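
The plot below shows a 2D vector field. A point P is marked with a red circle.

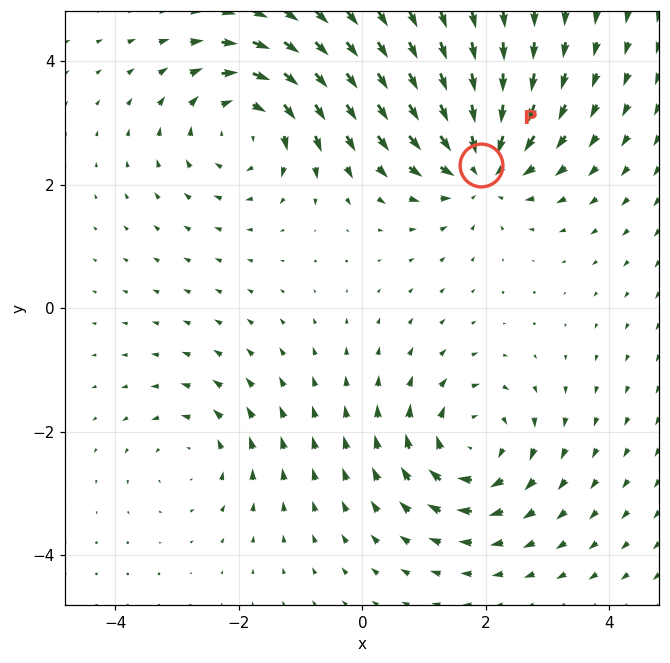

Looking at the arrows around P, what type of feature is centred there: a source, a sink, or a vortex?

At P (1.9, 2.3) the arrows converge inward. Divergence about -5, curl ≈0 — negative divergence with near-zero curl is a sink.

sink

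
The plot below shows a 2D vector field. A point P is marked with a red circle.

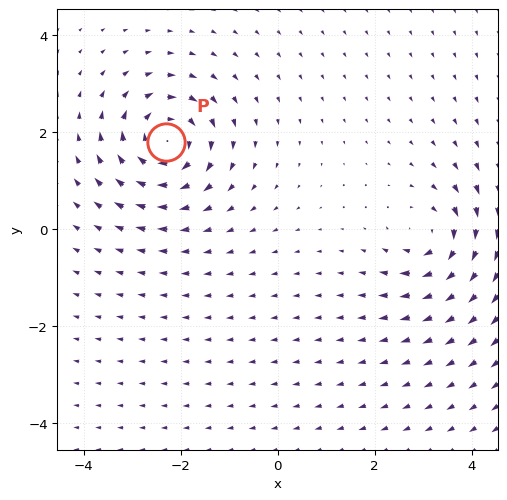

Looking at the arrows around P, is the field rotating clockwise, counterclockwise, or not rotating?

clockwise

Near P at (-2.3, 1.8) the arrows circulate clockwise. The curl (z-component) there is about -4; negative curl means clockwise rotation.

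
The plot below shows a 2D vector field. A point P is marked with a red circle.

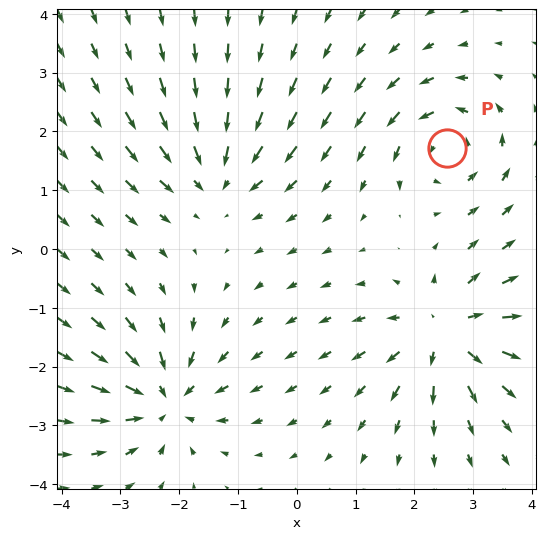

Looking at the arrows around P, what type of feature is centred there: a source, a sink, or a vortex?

vortex

At P (2.6, 1.7) the arrows circulate counterclockwise. Divergence ≈0, curl about +5 — near-zero divergence with nonzero curl is a vortex.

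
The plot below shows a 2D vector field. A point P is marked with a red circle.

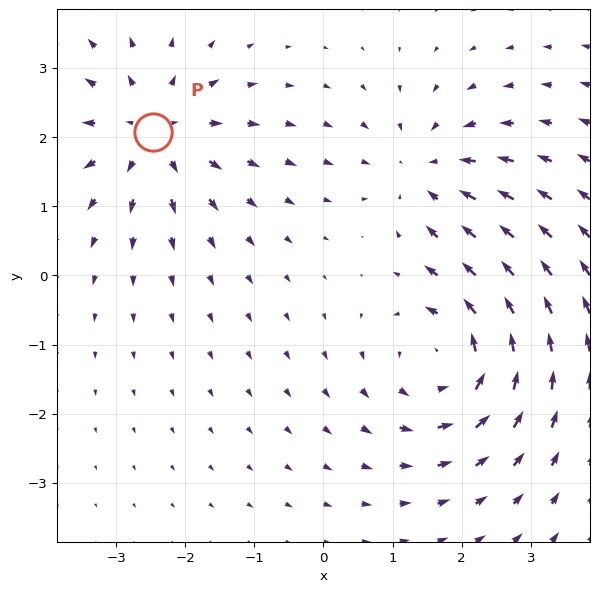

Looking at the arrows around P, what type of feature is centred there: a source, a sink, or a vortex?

source

At P (-2.5, 2.1) the arrows spread outward. Divergence about +4, curl ≈0 — positive divergence with near-zero curl is a source.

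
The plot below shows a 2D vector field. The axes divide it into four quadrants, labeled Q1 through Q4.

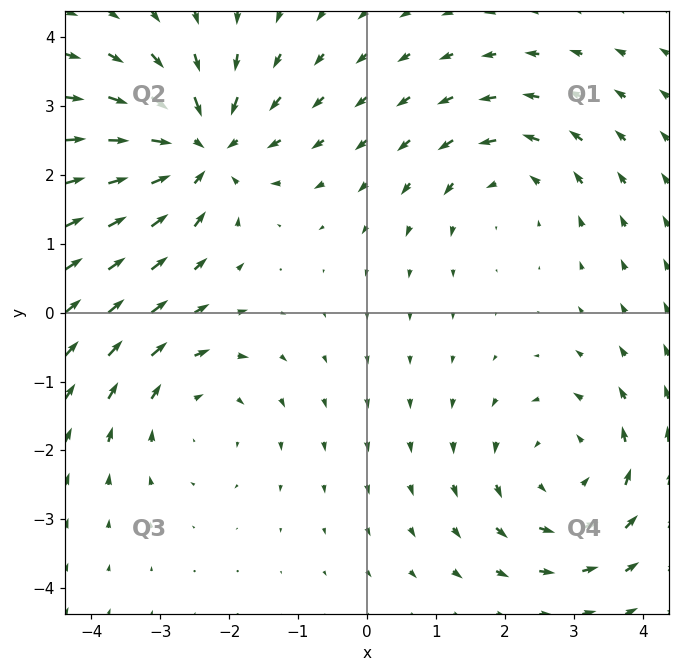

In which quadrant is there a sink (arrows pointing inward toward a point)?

Q2

The sink sits at approximately (-2.4, 2.4), which lies in quadrant Q2. The divergence there is about -5, negative as expected for a sink.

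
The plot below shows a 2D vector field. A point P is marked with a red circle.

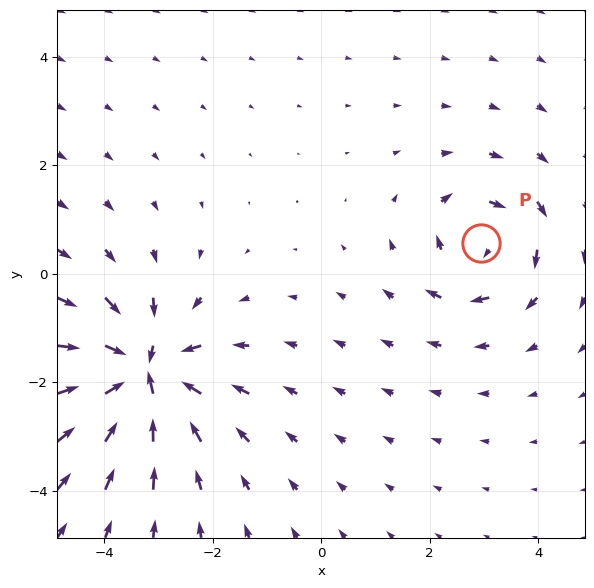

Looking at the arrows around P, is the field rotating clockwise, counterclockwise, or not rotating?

clockwise

Near P at (2.9, 0.6) the arrows circulate clockwise. The curl (z-component) there is about -4; negative curl means clockwise rotation.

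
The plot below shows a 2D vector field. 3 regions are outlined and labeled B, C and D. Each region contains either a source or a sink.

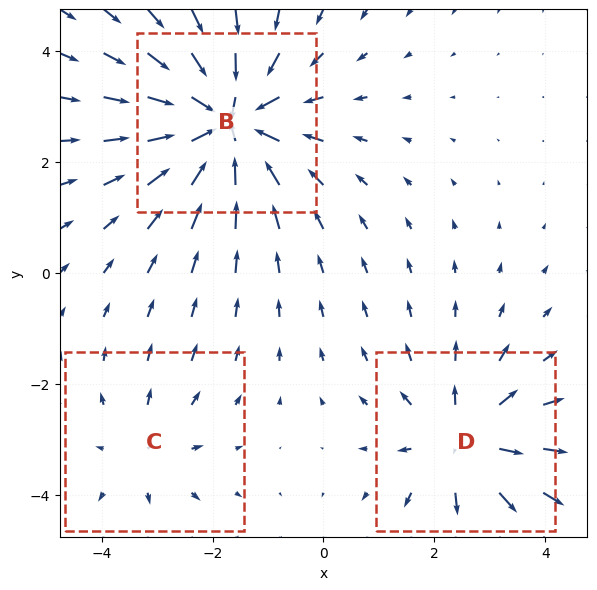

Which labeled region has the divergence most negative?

B

Divergence at each region's feature centre — B: about -5, C: about +2, D: about +4. Region B is most negative.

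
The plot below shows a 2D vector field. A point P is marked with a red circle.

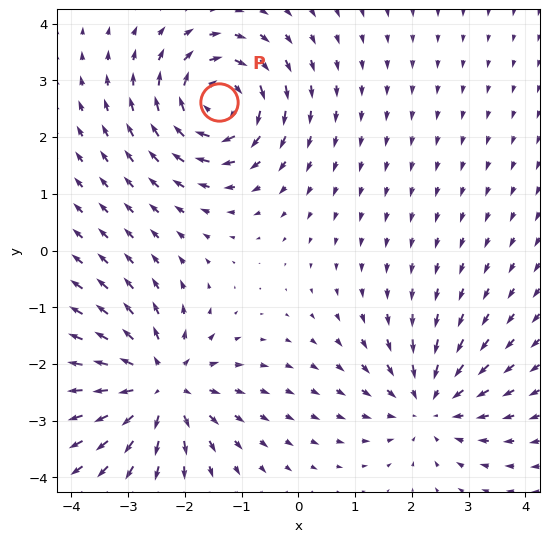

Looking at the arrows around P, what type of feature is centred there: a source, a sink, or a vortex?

At P (-1.4, 2.6) the arrows circulate clockwise. Divergence ≈0, curl about -6 — near-zero divergence with nonzero curl is a vortex.

vortex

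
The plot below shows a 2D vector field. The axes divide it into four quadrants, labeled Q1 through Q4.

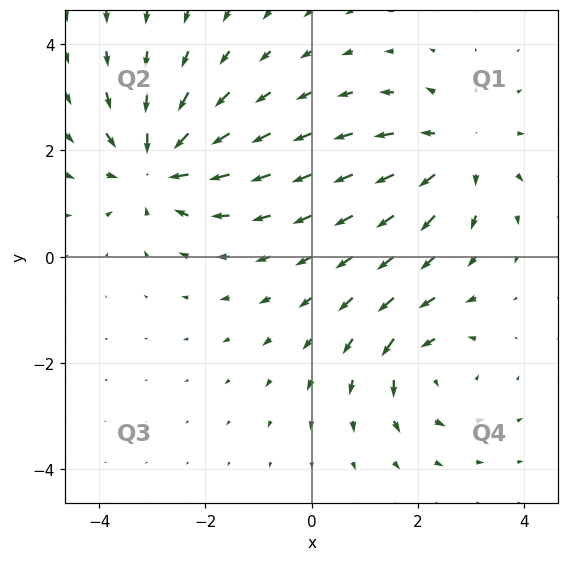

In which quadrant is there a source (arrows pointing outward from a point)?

Q1

The source sits at approximately (2.8, 2.0), which lies in quadrant Q1. The divergence there is about +4, positive as expected for a source.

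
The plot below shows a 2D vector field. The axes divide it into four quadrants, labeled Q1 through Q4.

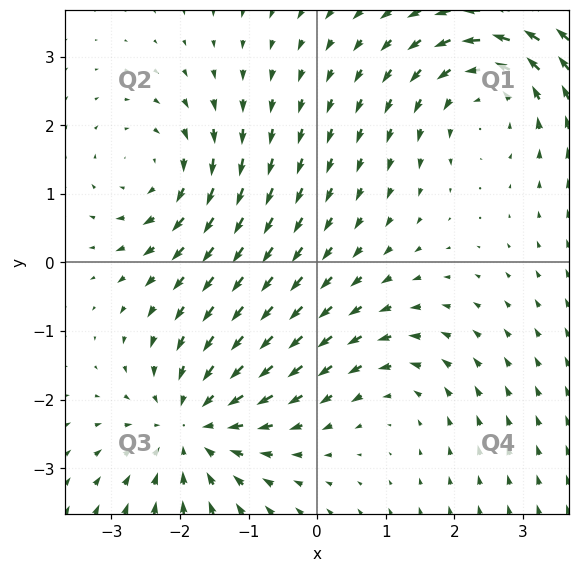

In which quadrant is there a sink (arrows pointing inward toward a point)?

Q3

The sink sits at approximately (-1.8, -2.4), which lies in quadrant Q3. The divergence there is about -5, negative as expected for a sink.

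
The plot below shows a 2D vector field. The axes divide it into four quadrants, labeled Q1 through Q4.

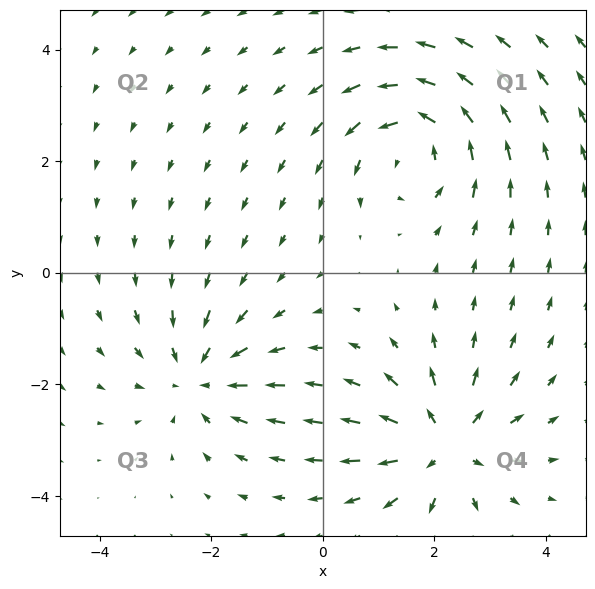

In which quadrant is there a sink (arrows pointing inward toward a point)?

The sink sits at approximately (-2.2, -1.9), which lies in quadrant Q3. The divergence there is about -4, negative as expected for a sink.

Q3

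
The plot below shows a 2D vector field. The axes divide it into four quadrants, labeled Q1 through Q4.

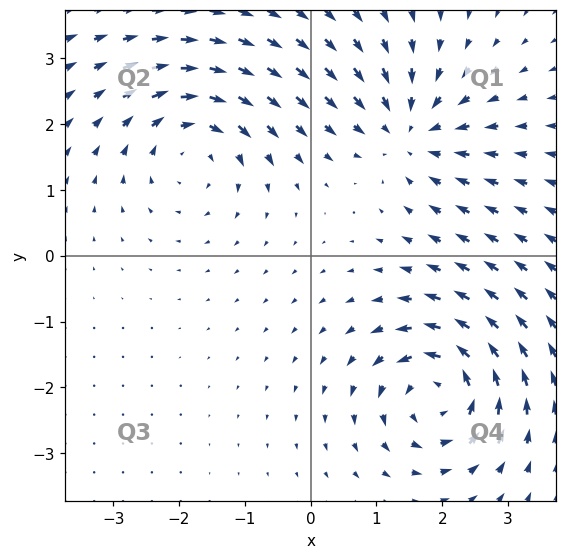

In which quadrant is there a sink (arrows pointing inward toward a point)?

Q1

The sink sits at approximately (1.5, 1.9), which lies in quadrant Q1. The divergence there is about -4, negative as expected for a sink.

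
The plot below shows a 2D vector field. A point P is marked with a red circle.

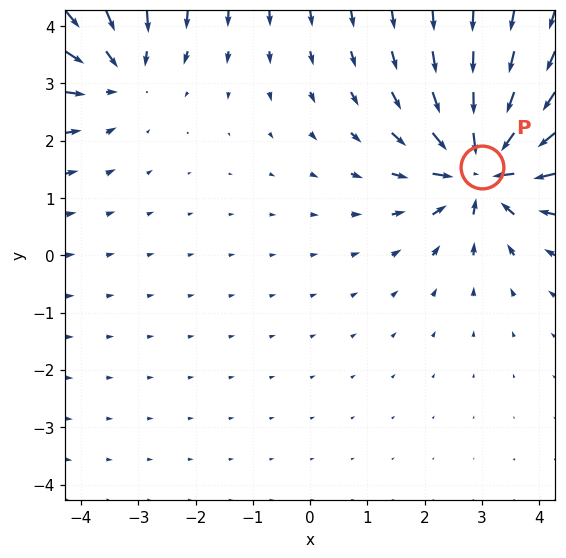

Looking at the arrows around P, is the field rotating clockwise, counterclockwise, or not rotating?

not rotating

Near P at (3.0, 1.5) the arrows show no circulation. The curl there is ≈0.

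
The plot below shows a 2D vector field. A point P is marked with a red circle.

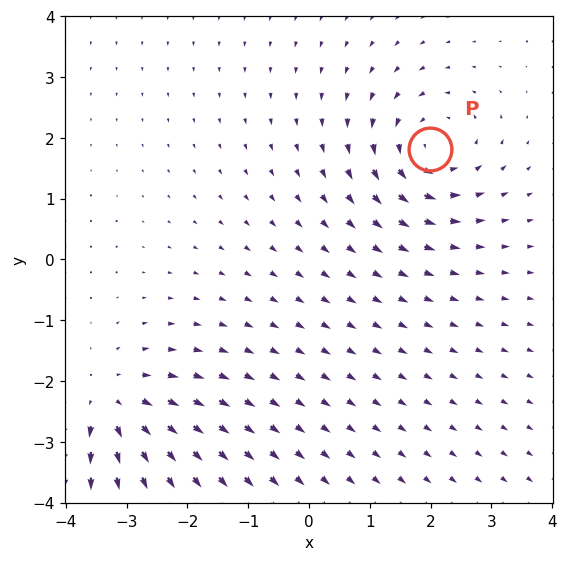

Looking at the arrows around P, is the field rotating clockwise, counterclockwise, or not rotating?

Near P at (2.0, 1.8) the arrows circulate counterclockwise. The curl (z-component) there is about +4; positive curl means counterclockwise rotation.

counterclockwise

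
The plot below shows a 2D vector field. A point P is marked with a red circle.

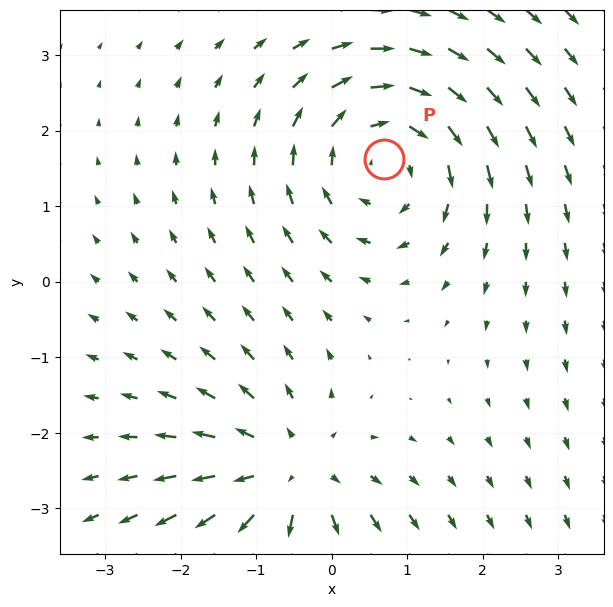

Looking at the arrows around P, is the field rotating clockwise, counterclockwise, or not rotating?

Near P at (0.7, 1.6) the arrows circulate clockwise. The curl (z-component) there is about -4; negative curl means clockwise rotation.

clockwise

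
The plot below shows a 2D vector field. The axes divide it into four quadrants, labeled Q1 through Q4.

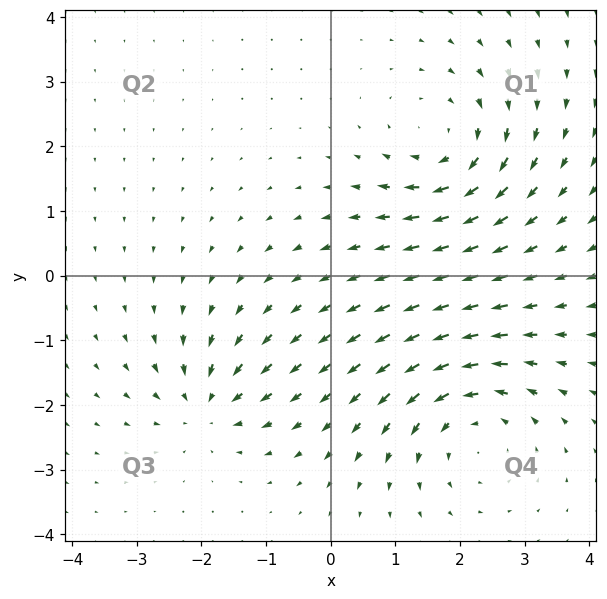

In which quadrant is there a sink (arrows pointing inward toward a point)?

Q3

The sink sits at approximately (-1.9, -2.0), which lies in quadrant Q3. The divergence there is about -4, negative as expected for a sink.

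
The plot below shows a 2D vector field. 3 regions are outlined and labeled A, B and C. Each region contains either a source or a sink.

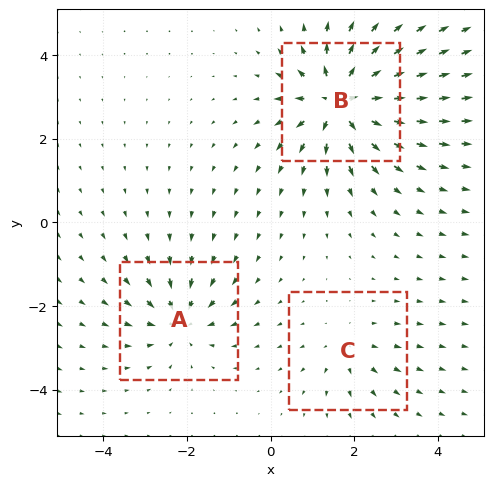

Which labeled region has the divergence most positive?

B

Divergence at each region's feature centre — A: about -4, B: about +6, C: about +2. Region B is most positive.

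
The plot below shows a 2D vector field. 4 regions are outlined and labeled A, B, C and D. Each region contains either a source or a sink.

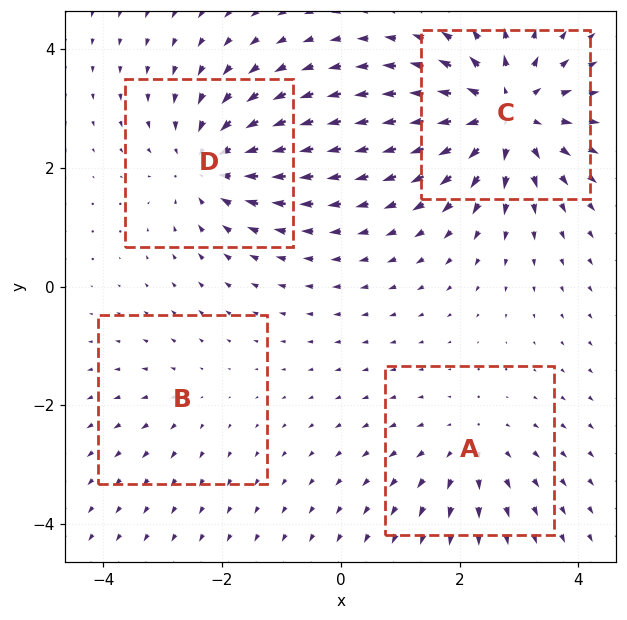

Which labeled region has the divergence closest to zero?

B

Divergence at each region's feature centre — A: about +3, B: about +2, C: about +7, D: about -5. Region B is closest to zero.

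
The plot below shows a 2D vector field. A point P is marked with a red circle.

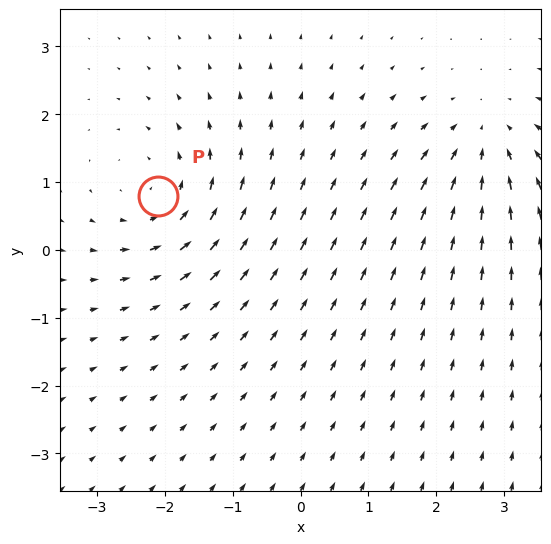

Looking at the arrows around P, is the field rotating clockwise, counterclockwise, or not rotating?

counterclockwise

Near P at (-2.1, 0.8) the arrows circulate counterclockwise. The curl (z-component) there is about +5; positive curl means counterclockwise rotation.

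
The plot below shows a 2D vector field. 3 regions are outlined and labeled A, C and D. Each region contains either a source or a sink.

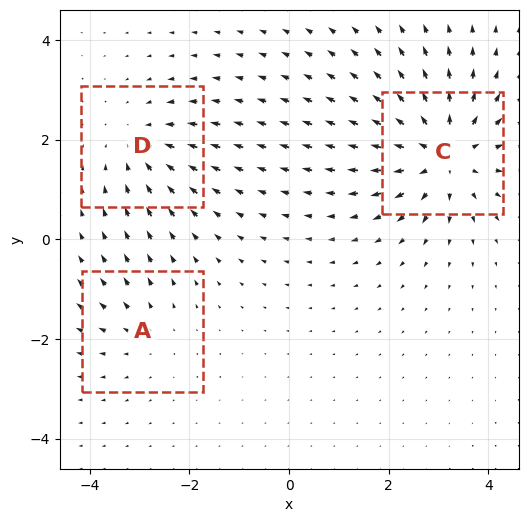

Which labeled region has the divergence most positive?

Divergence at each region's feature centre — A: about +2, C: about +5, D: about -3. Region C is most positive.

C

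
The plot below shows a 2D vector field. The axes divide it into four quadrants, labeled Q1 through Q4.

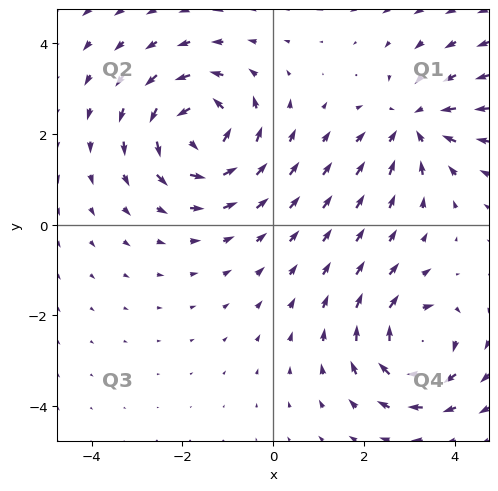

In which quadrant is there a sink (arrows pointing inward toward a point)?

The sink sits at approximately (3.1, 2.2), which lies in quadrant Q1. The divergence there is about -3, negative as expected for a sink.

Q1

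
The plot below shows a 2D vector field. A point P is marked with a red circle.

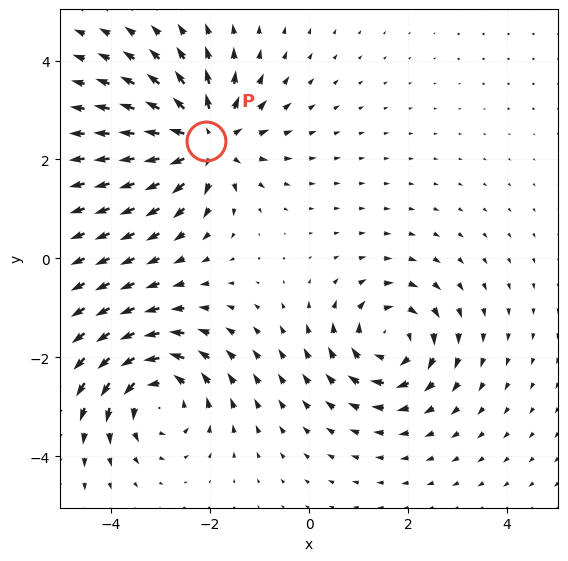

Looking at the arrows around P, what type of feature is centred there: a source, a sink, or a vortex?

source

At P (-2.1, 2.4) the arrows spread outward. Divergence about +5, curl ≈0 — positive divergence with near-zero curl is a source.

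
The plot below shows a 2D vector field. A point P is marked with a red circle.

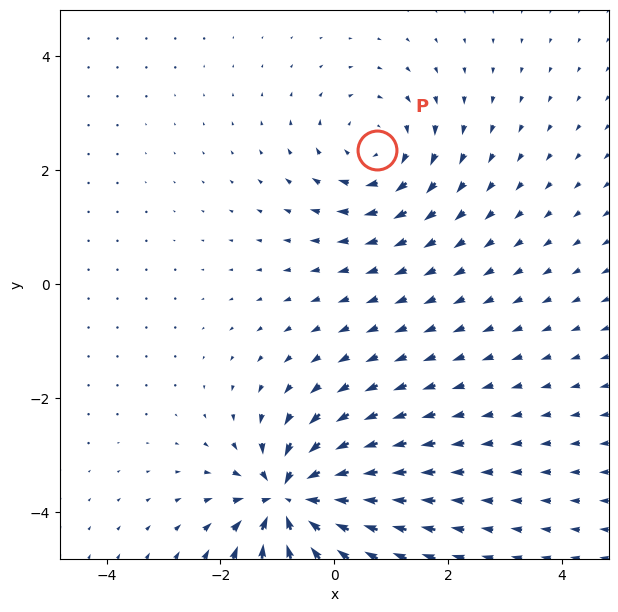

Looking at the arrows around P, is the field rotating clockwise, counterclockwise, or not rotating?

clockwise

Near P at (0.7, 2.4) the arrows circulate clockwise. The curl (z-component) there is about -3; negative curl means clockwise rotation.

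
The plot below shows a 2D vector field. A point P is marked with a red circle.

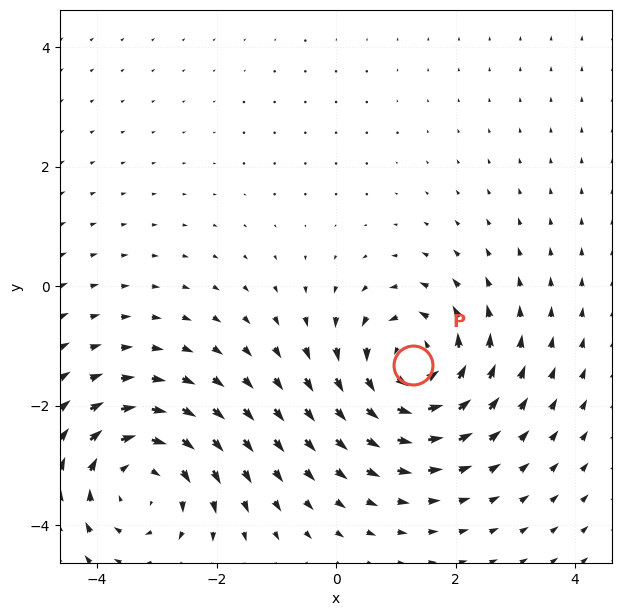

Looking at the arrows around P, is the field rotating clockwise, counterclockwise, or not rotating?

counterclockwise

Near P at (1.3, -1.3) the arrows circulate counterclockwise. The curl (z-component) there is about +6; positive curl means counterclockwise rotation.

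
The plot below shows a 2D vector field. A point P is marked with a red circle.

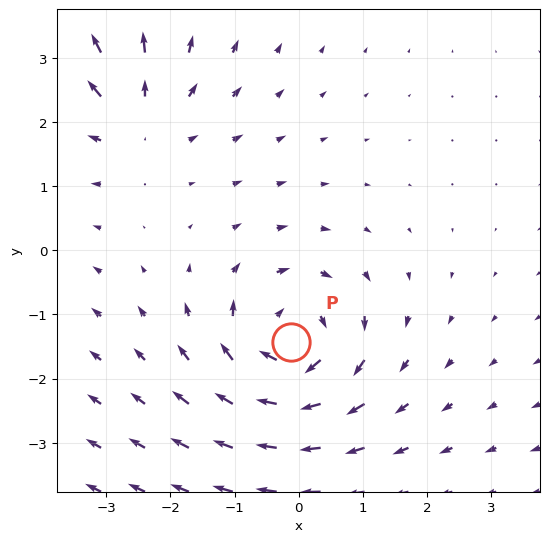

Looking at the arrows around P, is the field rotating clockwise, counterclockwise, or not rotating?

clockwise

Near P at (-0.1, -1.4) the arrows circulate clockwise. The curl (z-component) there is about -4; negative curl means clockwise rotation.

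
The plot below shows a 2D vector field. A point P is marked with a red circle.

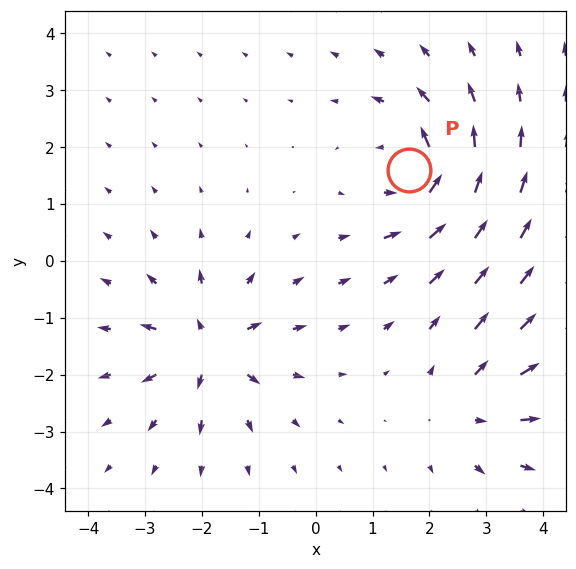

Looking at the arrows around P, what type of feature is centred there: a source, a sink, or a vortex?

At P (1.6, 1.6) the arrows circulate counterclockwise. Divergence ≈0, curl about +7 — near-zero divergence with nonzero curl is a vortex.

vortex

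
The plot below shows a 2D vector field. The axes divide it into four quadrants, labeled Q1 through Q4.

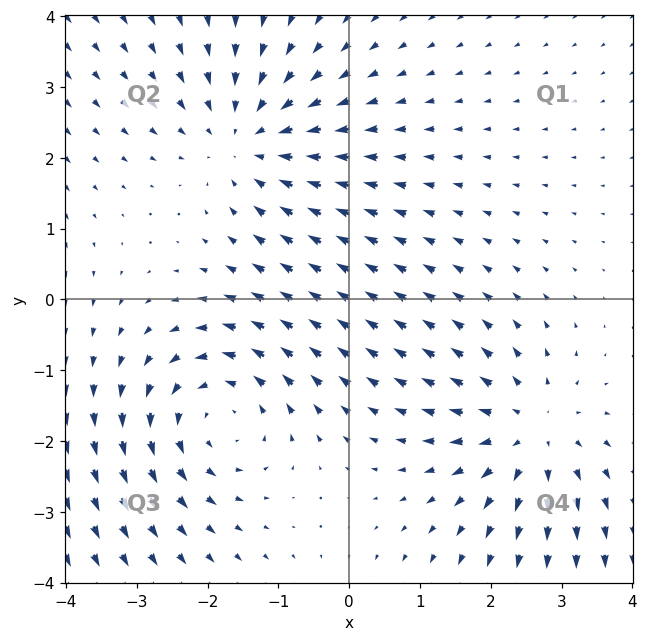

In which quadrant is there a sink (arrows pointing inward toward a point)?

The sink sits at approximately (-1.4, 2.3), which lies in quadrant Q2. The divergence there is about -3, negative as expected for a sink.

Q2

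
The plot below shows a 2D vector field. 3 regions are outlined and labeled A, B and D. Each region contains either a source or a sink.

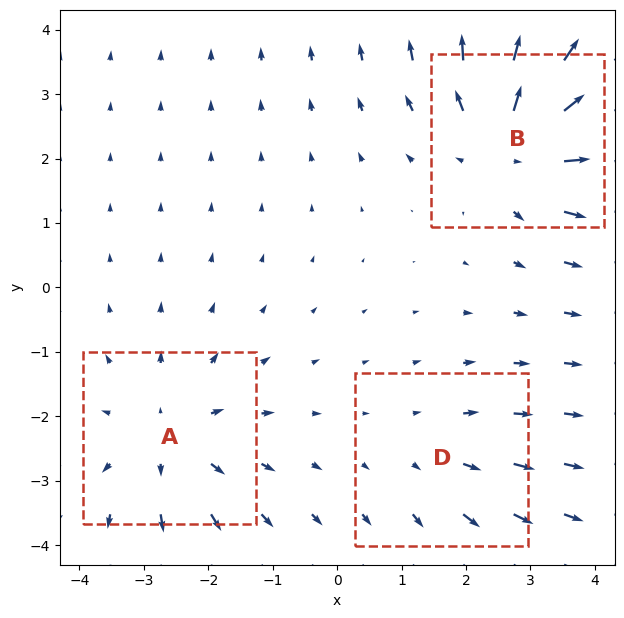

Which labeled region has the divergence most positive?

B

Divergence at each region's feature centre — A: about +3, B: about +4, D: about +2. Region B is most positive.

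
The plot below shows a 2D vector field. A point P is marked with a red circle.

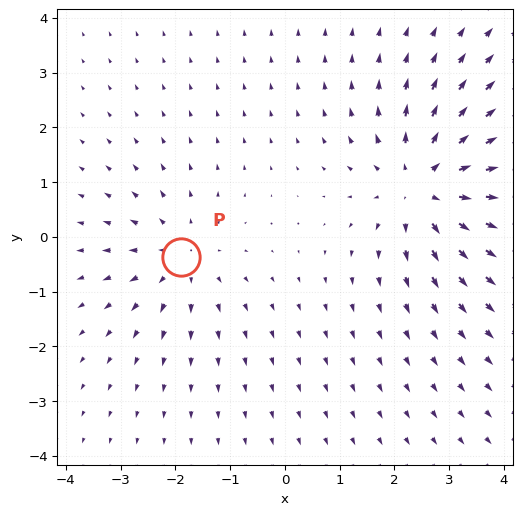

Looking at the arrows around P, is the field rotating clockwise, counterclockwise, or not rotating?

Near P at (-1.9, -0.4) the arrows show no circulation. The curl there is ≈0.

not rotating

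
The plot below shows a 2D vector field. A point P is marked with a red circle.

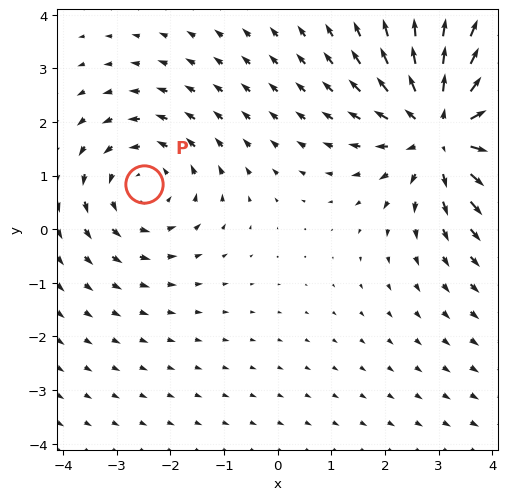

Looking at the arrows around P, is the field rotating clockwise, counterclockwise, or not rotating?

Near P at (-2.5, 0.8) the arrows circulate counterclockwise. The curl (z-component) there is about +2; positive curl means counterclockwise rotation.

counterclockwise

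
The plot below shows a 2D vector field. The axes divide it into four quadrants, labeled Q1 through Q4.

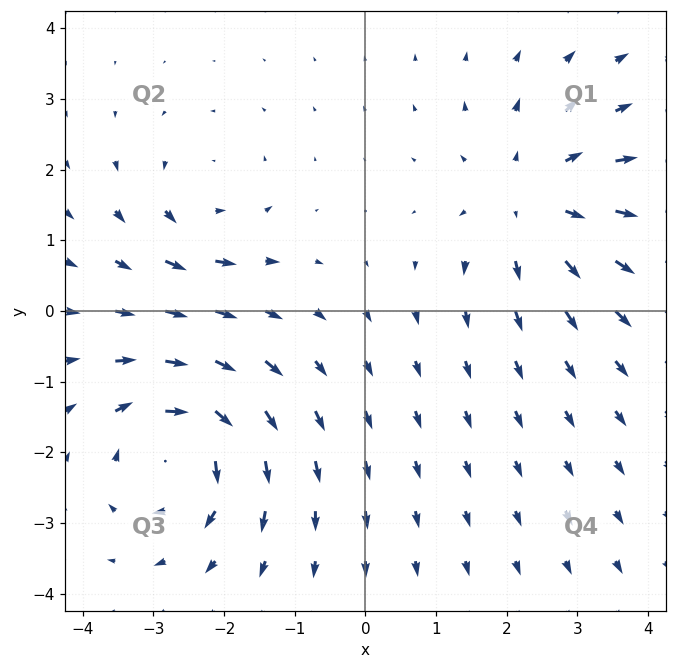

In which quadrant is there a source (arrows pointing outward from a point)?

The source sits at approximately (2.4, 1.6), which lies in quadrant Q1. The divergence there is about +4, positive as expected for a source.

Q1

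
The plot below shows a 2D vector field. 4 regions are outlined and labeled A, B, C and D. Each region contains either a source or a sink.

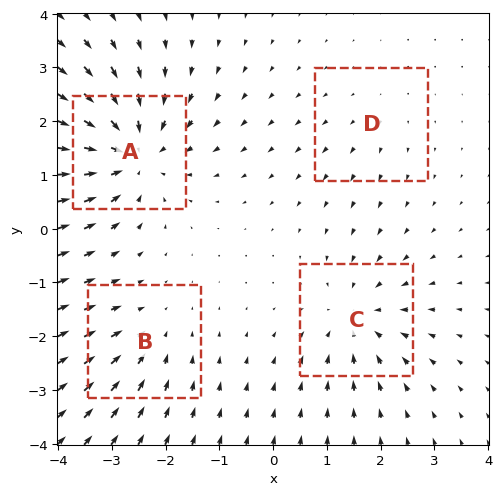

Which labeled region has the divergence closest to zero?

D

Divergence at each region's feature centre — A: about -7, B: about -3, C: about -5, D: about +2. Region D is closest to zero.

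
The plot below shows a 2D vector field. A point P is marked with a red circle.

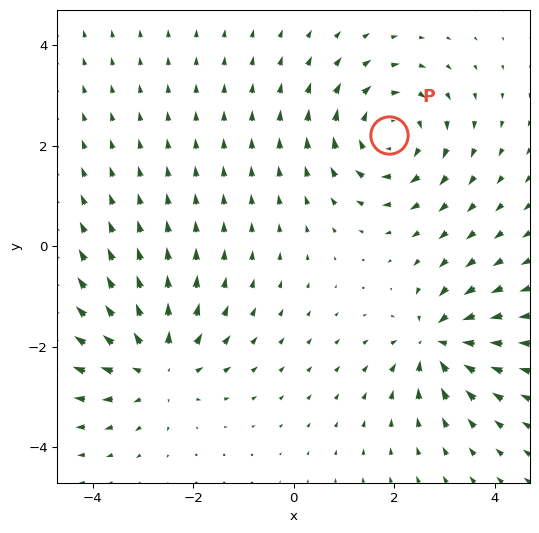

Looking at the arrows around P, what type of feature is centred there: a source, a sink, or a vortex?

vortex

At P (1.9, 2.2) the arrows circulate clockwise. Divergence ≈0, curl about -3 — near-zero divergence with nonzero curl is a vortex.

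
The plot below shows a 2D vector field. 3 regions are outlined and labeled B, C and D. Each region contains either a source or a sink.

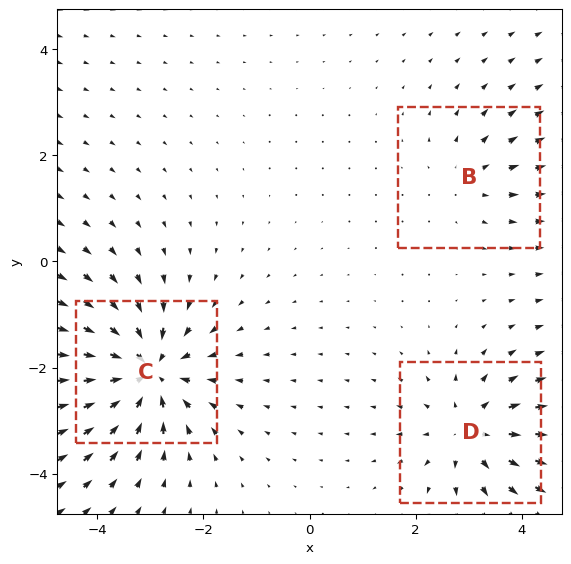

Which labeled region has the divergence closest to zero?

Divergence at each region's feature centre — B: about +2, C: about -6, D: about +4. Region B is closest to zero.

B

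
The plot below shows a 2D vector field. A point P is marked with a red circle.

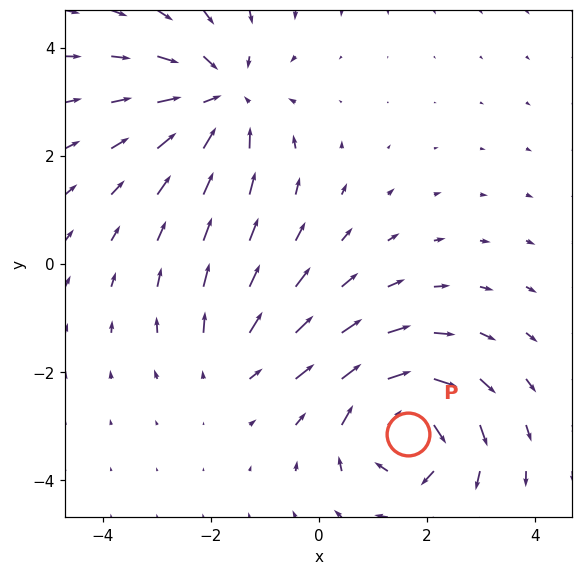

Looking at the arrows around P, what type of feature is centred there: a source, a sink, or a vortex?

vortex

At P (1.7, -3.2) the arrows circulate clockwise. Divergence ≈0, curl about -6 — near-zero divergence with nonzero curl is a vortex.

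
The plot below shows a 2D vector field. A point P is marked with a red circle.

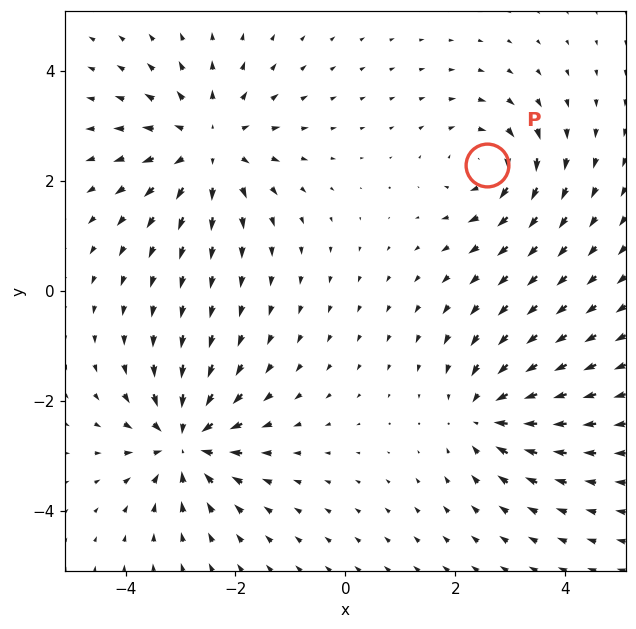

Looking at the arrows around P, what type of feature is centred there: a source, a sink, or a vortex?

At P (2.6, 2.3) the arrows circulate clockwise. Divergence ≈0, curl about -4 — near-zero divergence with nonzero curl is a vortex.

vortex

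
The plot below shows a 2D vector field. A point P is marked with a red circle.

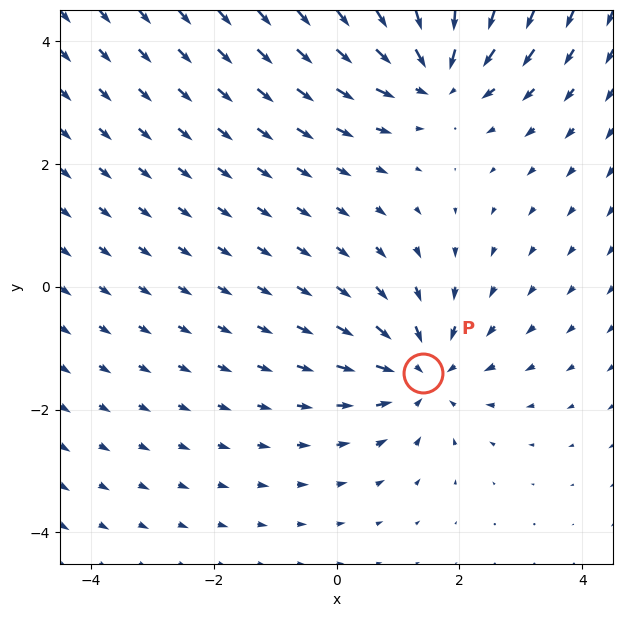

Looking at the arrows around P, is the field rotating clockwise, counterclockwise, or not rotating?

Near P at (1.4, -1.4) the arrows show no circulation. The curl there is ≈0.

not rotating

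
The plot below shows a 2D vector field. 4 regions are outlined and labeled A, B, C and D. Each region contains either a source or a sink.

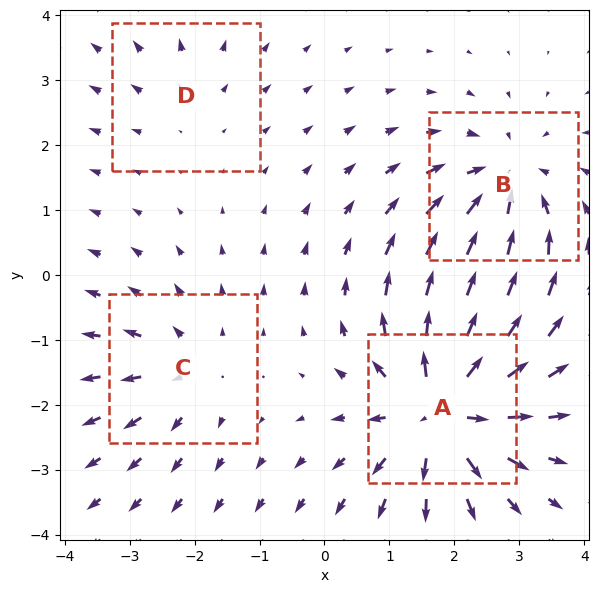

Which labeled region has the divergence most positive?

A

Divergence at each region's feature centre — A: about +8, B: about -5, C: about +4, D: about +2. Region A is most positive.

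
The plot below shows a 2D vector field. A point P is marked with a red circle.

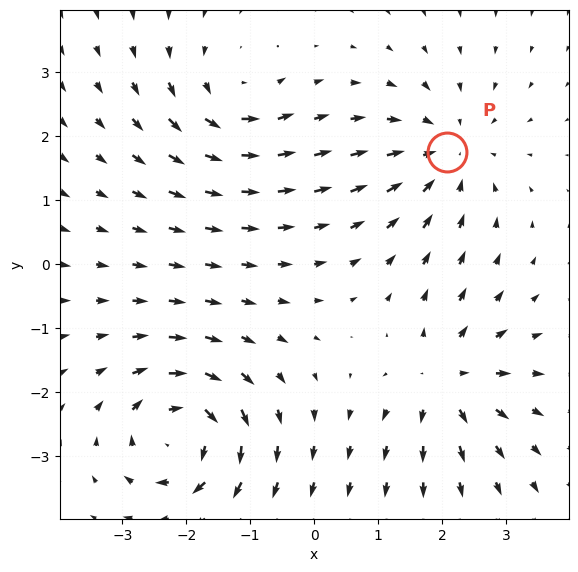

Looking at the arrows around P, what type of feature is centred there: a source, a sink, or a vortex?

At P (2.1, 1.8) the arrows converge inward. Divergence about -4, curl ≈0 — negative divergence with near-zero curl is a sink.

sink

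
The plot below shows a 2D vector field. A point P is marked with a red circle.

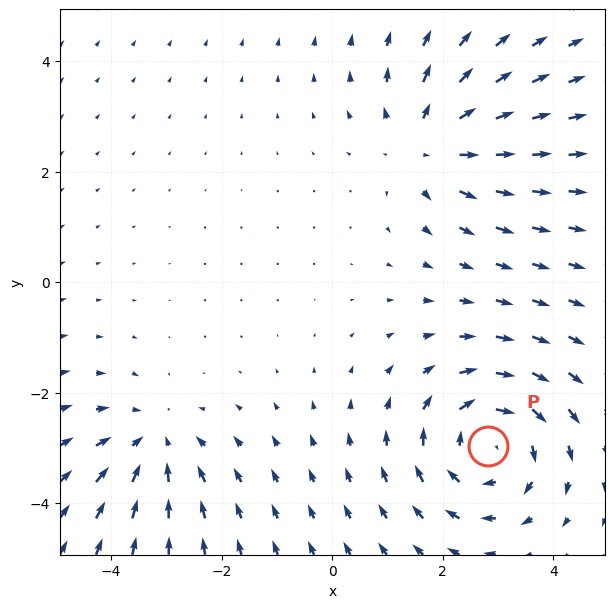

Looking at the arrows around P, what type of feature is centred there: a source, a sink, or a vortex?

vortex

At P (2.8, -3.0) the arrows circulate clockwise. Divergence ≈0, curl about -4 — near-zero divergence with nonzero curl is a vortex.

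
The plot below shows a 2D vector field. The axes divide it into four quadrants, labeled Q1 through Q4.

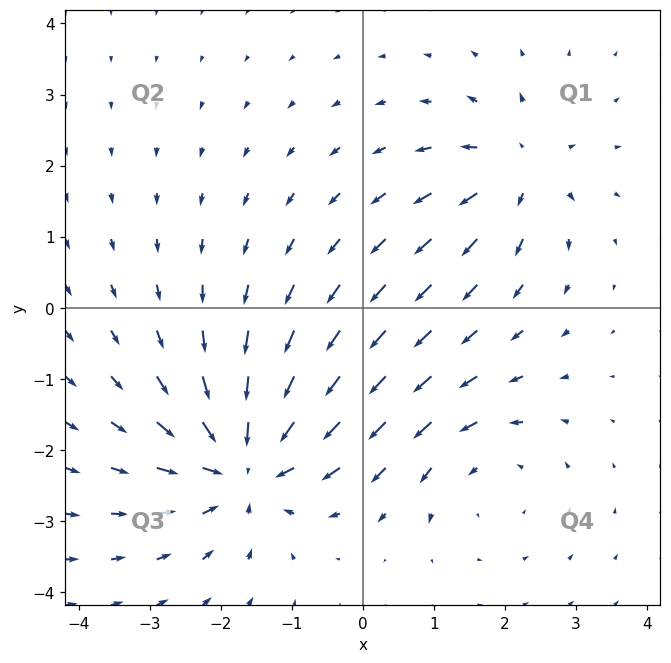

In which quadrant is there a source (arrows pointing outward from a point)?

Q1

The source sits at approximately (2.2, 1.9), which lies in quadrant Q1. The divergence there is about +4, positive as expected for a source.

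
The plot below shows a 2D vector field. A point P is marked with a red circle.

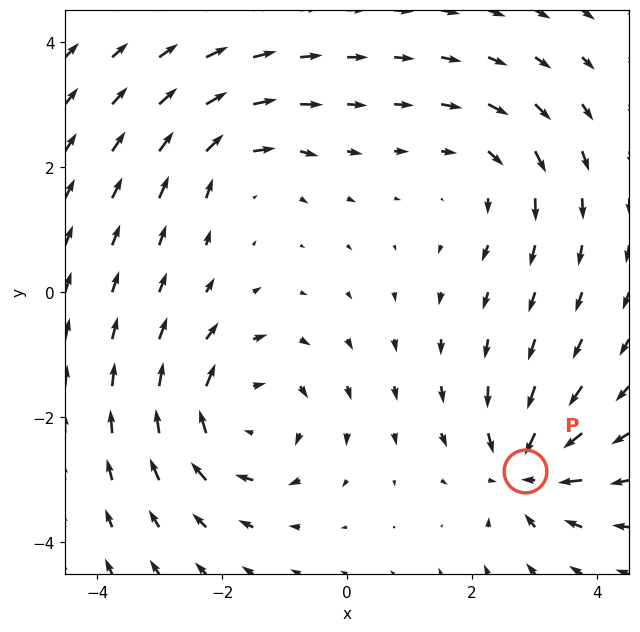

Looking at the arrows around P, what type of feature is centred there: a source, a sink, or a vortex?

At P (2.8, -2.9) the arrows converge inward. Divergence about -5, curl ≈0 — negative divergence with near-zero curl is a sink.

sink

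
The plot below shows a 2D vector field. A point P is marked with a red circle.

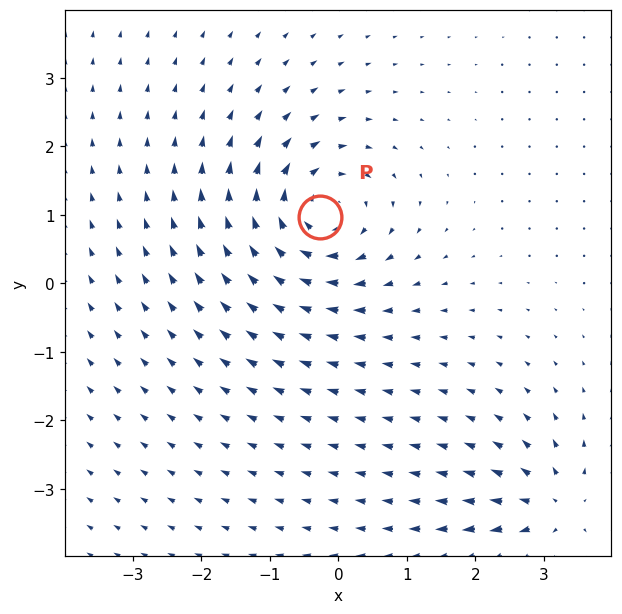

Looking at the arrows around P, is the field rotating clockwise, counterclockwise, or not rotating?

Near P at (-0.3, 1.0) the arrows circulate clockwise. The curl (z-component) there is about -6; negative curl means clockwise rotation.

clockwise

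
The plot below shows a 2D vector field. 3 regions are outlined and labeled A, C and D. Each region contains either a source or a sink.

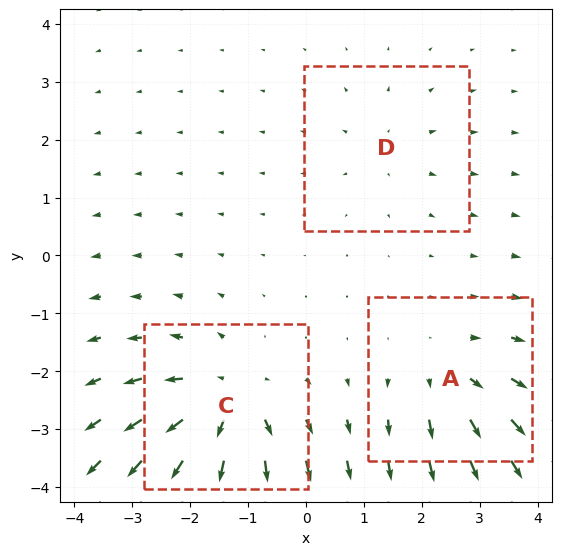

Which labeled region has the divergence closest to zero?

D

Divergence at each region's feature centre — A: about +3, C: about +5, D: about +2. Region D is closest to zero.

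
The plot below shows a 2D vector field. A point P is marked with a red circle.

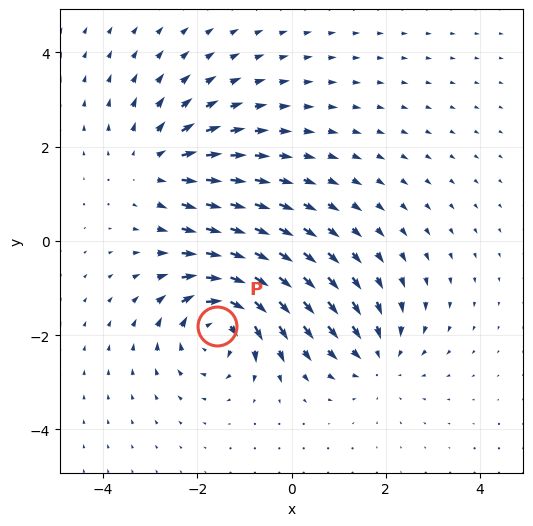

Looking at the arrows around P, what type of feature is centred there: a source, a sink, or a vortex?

vortex

At P (-1.6, -1.8) the arrows circulate clockwise. Divergence ≈0, curl about -5 — near-zero divergence with nonzero curl is a vortex.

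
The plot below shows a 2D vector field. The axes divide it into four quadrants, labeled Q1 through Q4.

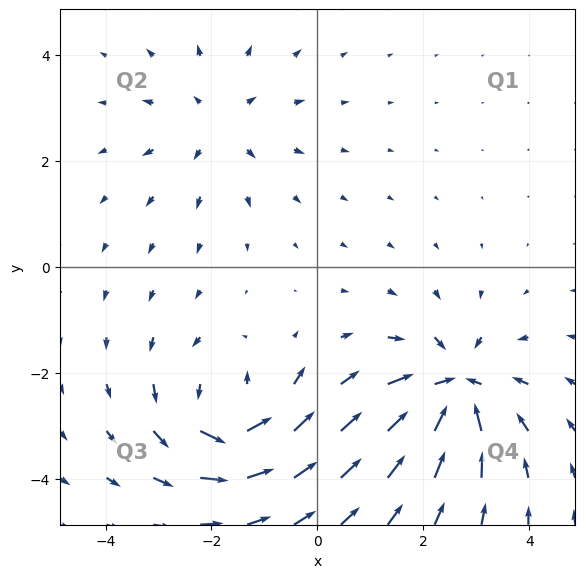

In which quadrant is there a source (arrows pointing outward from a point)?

The source sits at approximately (-1.9, 2.7), which lies in quadrant Q2. The divergence there is about +3, positive as expected for a source.

Q2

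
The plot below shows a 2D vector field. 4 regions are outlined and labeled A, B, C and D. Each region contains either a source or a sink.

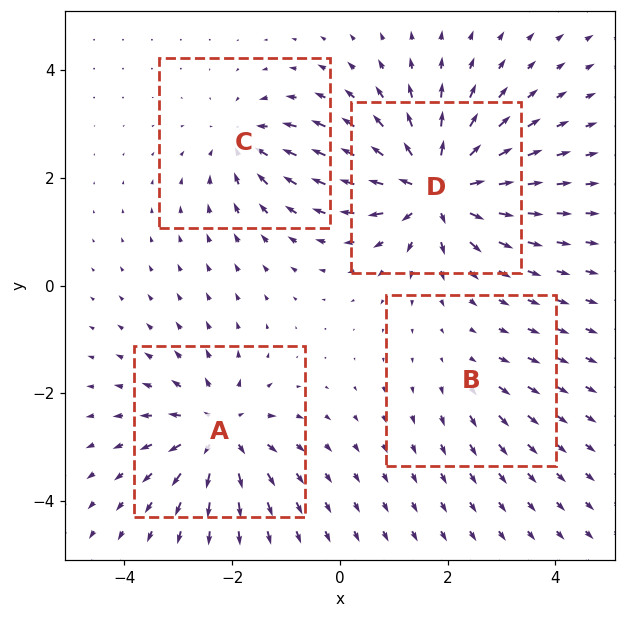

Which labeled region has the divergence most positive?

D

Divergence at each region's feature centre — A: about +6, B: about +2, C: about -4, D: about +8. Region D is most positive.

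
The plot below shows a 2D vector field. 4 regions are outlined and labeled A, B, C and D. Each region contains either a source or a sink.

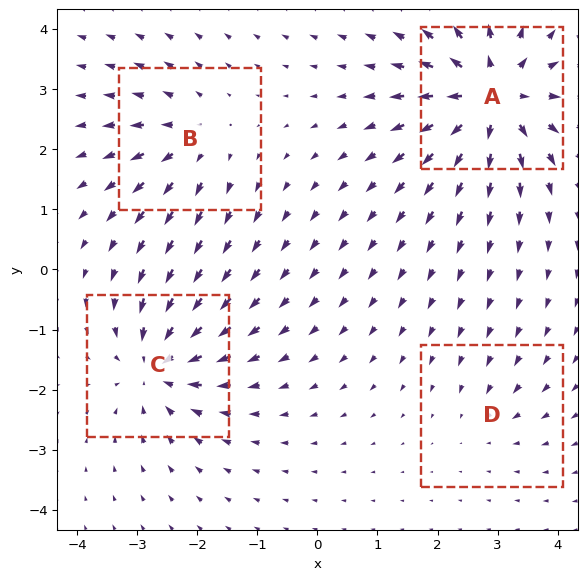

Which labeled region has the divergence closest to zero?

Divergence at each region's feature centre — A: about +8, B: about +4, C: about -6, D: about -2. Region D is closest to zero.

D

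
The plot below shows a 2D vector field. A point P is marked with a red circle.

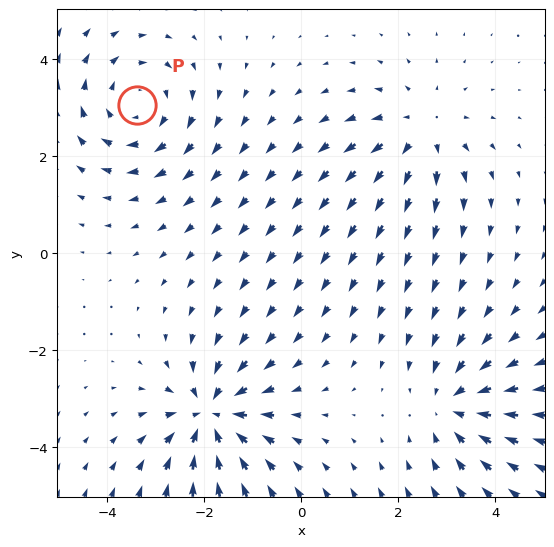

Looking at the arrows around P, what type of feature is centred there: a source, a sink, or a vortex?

vortex

At P (-3.4, 3.0) the arrows circulate clockwise. Divergence ≈0, curl about -3 — near-zero divergence with nonzero curl is a vortex.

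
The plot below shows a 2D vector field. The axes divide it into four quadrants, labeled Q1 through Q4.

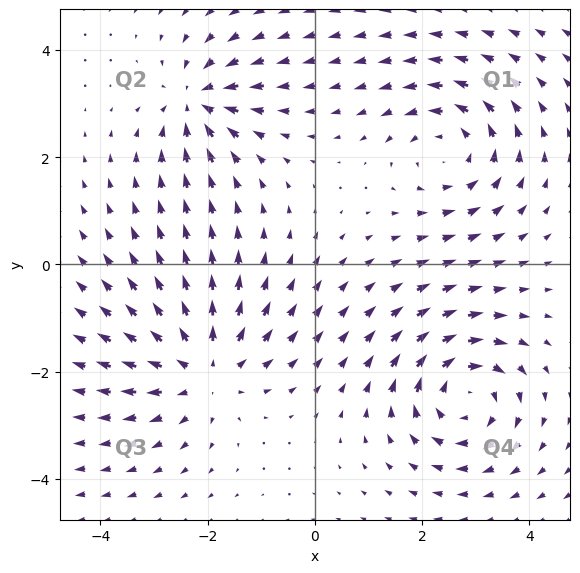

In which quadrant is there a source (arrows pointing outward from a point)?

Q3

The source sits at approximately (-2.1, -2.0), which lies in quadrant Q3. The divergence there is about +5, positive as expected for a source.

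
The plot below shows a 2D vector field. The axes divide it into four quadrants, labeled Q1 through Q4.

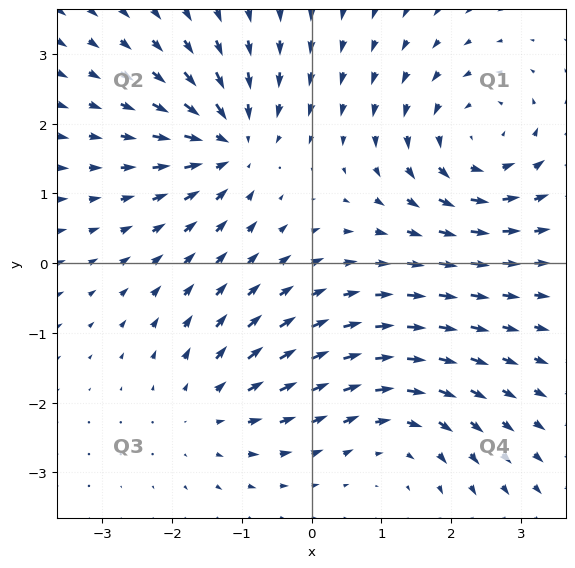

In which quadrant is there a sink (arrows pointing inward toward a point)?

Q2

The sink sits at approximately (-1.2, 1.7), which lies in quadrant Q2. The divergence there is about -6, negative as expected for a sink.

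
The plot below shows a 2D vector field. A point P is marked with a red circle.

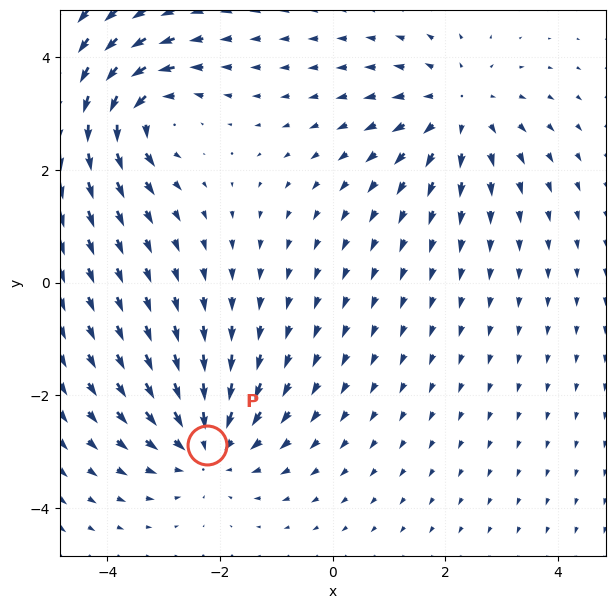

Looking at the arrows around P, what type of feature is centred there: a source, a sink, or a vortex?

sink

At P (-2.2, -2.9) the arrows converge inward. Divergence about -4, curl ≈0 — negative divergence with near-zero curl is a sink.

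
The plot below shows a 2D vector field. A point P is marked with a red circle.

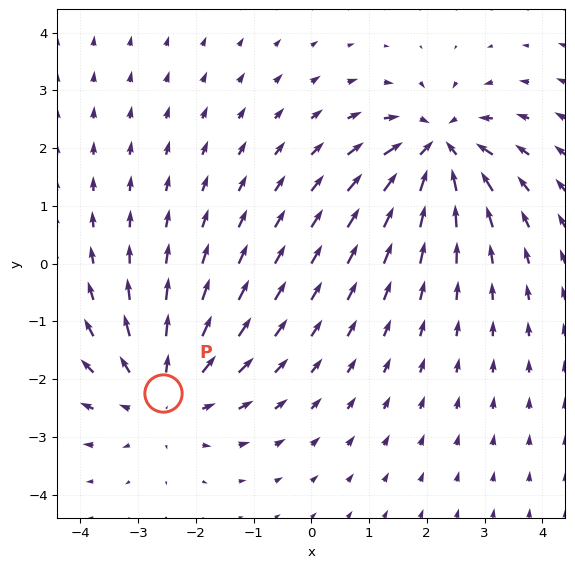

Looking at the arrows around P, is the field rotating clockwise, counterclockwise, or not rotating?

Near P at (-2.6, -2.2) the arrows show no circulation. The curl there is ≈0.

not rotating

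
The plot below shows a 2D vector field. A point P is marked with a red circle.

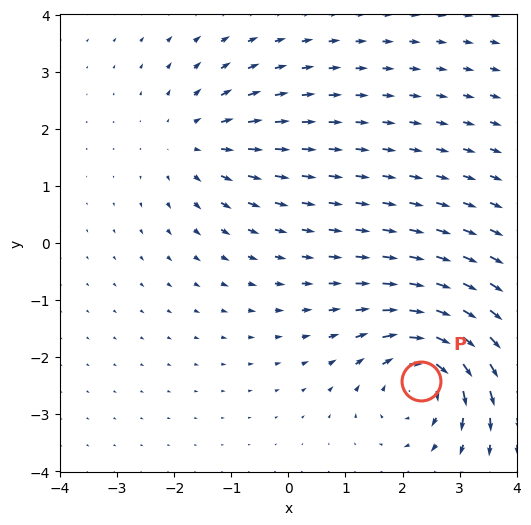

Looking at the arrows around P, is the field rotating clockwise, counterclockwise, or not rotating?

clockwise

Near P at (2.3, -2.4) the arrows circulate clockwise. The curl (z-component) there is about -5; negative curl means clockwise rotation.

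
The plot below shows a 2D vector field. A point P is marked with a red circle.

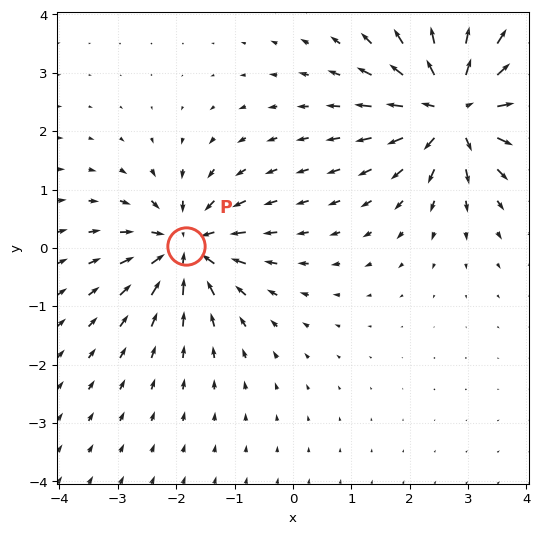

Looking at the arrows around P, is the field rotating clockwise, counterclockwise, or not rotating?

Near P at (-1.8, 0.0) the arrows show no circulation. The curl there is ≈0.

not rotating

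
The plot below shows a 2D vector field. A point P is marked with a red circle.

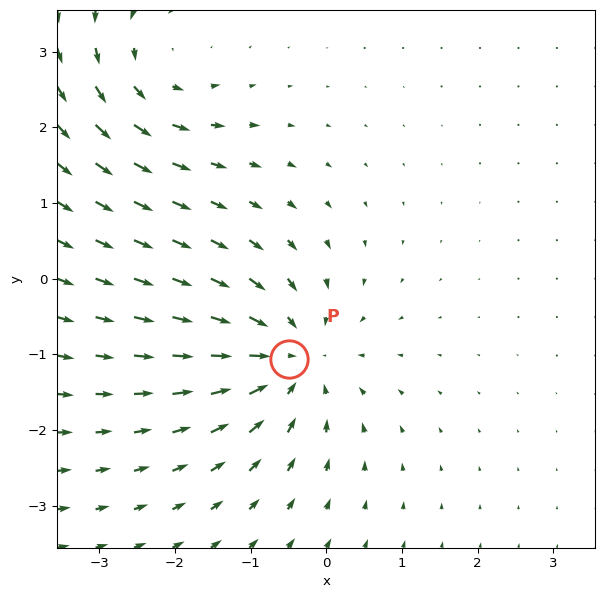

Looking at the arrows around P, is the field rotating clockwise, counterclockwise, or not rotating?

not rotating

Near P at (-0.5, -1.1) the arrows show no circulation. The curl there is ≈0.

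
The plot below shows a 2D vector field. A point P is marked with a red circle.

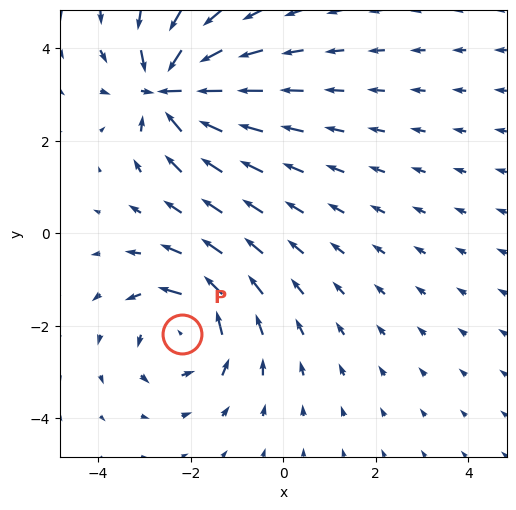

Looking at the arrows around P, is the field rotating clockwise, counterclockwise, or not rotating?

Near P at (-2.2, -2.2) the arrows circulate counterclockwise. The curl (z-component) there is about +3; positive curl means counterclockwise rotation.

counterclockwise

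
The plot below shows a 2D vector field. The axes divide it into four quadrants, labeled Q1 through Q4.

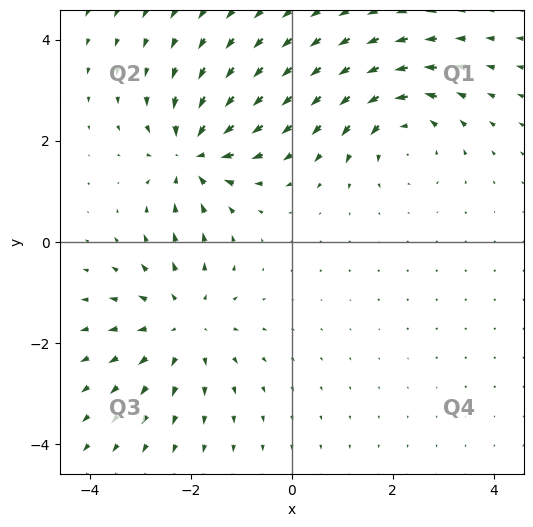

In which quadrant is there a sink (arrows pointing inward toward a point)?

Q2

The sink sits at approximately (-2.0, 1.7), which lies in quadrant Q2. The divergence there is about -4, negative as expected for a sink.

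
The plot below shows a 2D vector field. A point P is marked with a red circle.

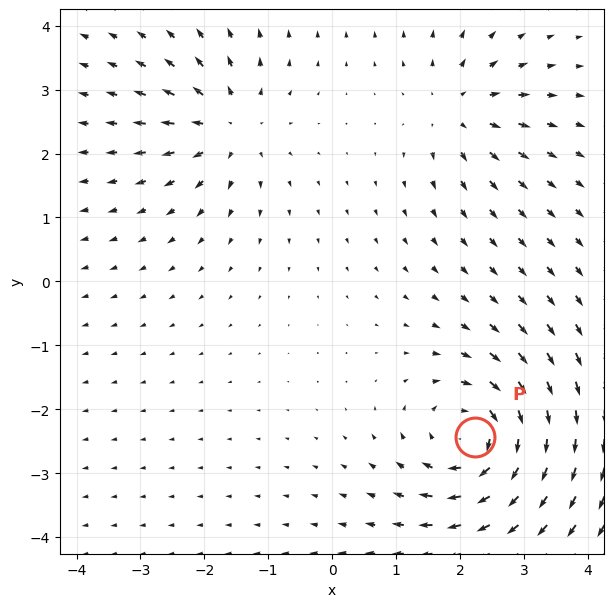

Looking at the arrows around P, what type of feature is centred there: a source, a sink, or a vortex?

vortex

At P (2.2, -2.4) the arrows circulate clockwise. Divergence ≈0, curl about -5 — near-zero divergence with nonzero curl is a vortex.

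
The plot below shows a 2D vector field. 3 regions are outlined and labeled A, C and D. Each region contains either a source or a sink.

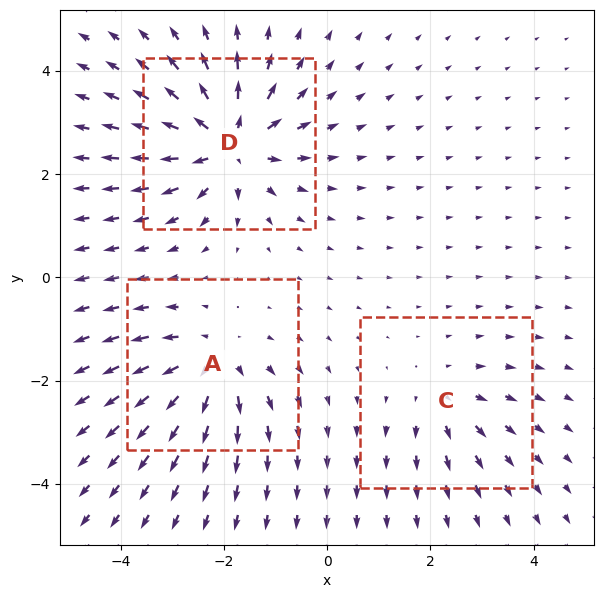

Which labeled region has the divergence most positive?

Divergence at each region's feature centre — A: about +4, C: about +3, D: about +6. Region D is most positive.

D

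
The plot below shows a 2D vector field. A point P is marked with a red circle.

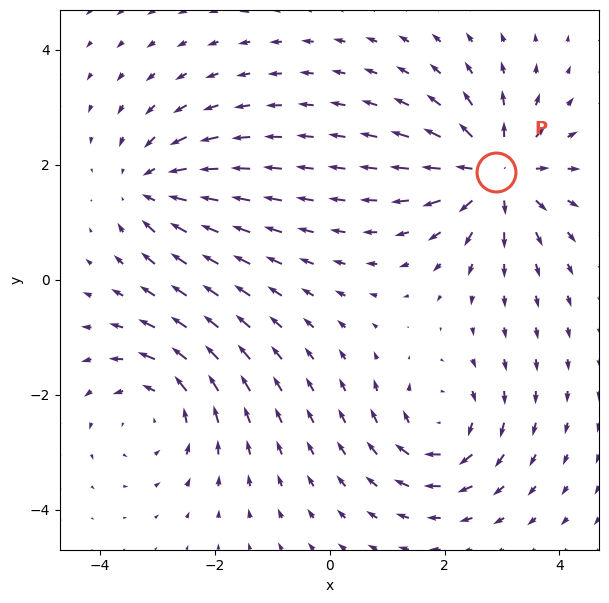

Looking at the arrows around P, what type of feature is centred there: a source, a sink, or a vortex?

At P (2.9, 1.9) the arrows spread outward. Divergence about +7, curl ≈0 — positive divergence with near-zero curl is a source.

source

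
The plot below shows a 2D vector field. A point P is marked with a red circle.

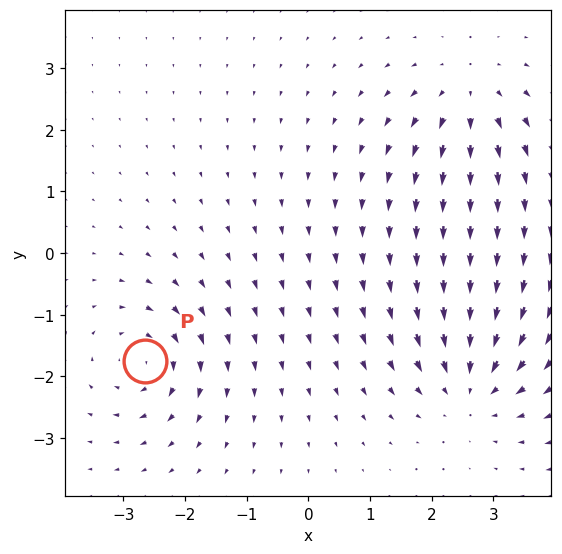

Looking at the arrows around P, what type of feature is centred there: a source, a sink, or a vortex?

vortex

At P (-2.7, -1.7) the arrows circulate clockwise. Divergence ≈0, curl about -6 — near-zero divergence with nonzero curl is a vortex.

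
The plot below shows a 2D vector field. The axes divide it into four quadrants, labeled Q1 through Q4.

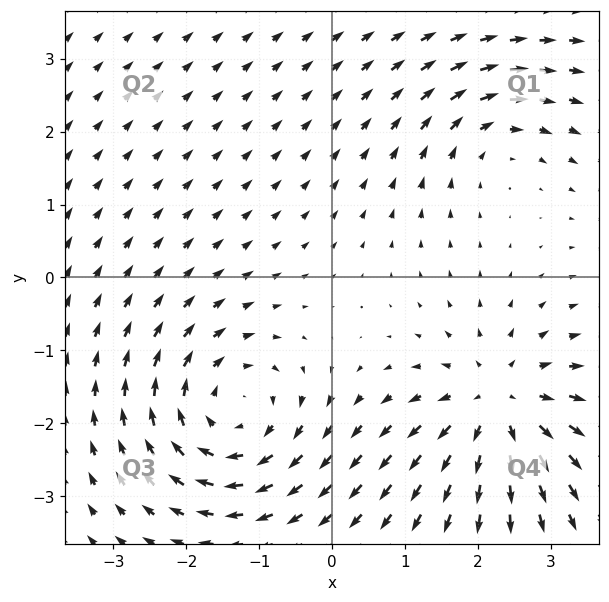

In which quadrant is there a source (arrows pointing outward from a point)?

Q4

The source sits at approximately (2.3, -1.7), which lies in quadrant Q4. The divergence there is about +5, positive as expected for a source.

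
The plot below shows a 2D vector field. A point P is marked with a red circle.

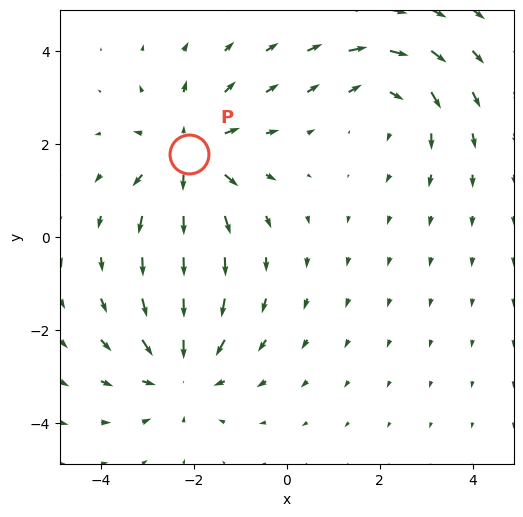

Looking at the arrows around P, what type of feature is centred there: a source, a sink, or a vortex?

At P (-2.1, 1.8) the arrows spread outward. Divergence about +5, curl ≈0 — positive divergence with near-zero curl is a source.

source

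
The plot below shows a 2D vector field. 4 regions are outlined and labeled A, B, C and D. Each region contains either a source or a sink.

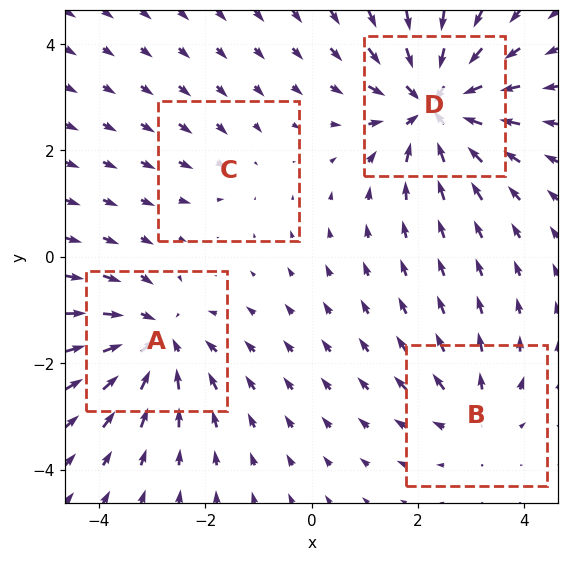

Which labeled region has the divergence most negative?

D

Divergence at each region's feature centre — A: about -5, B: about +3, C: about -2, D: about -7. Region D is most negative.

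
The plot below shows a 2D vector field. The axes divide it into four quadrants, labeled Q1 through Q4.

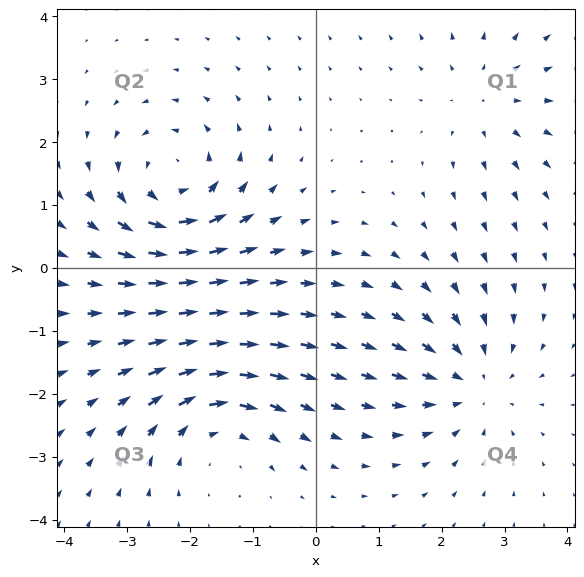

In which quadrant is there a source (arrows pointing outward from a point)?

Q1

The source sits at approximately (2.7, 2.7), which lies in quadrant Q1. The divergence there is about +3, positive as expected for a source.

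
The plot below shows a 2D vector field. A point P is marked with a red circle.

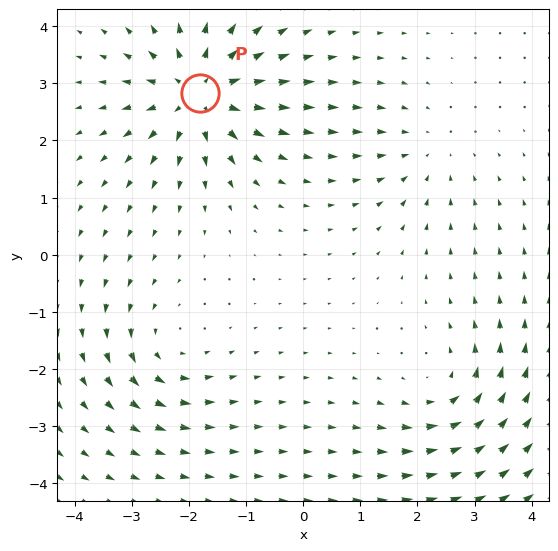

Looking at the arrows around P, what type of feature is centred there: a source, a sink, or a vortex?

At P (-1.8, 2.8) the arrows spread outward. Divergence about +6, curl ≈0 — positive divergence with near-zero curl is a source.

source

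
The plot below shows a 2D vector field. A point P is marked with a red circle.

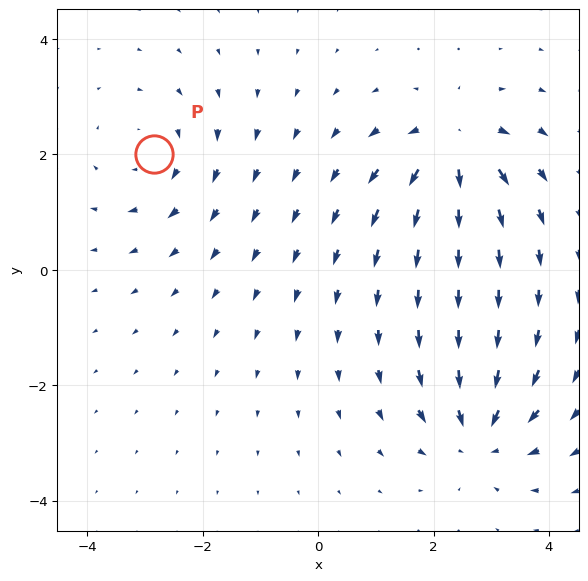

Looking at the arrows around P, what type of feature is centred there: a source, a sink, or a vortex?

vortex

At P (-2.9, 2.0) the arrows circulate clockwise. Divergence ≈0, curl about -3 — near-zero divergence with nonzero curl is a vortex.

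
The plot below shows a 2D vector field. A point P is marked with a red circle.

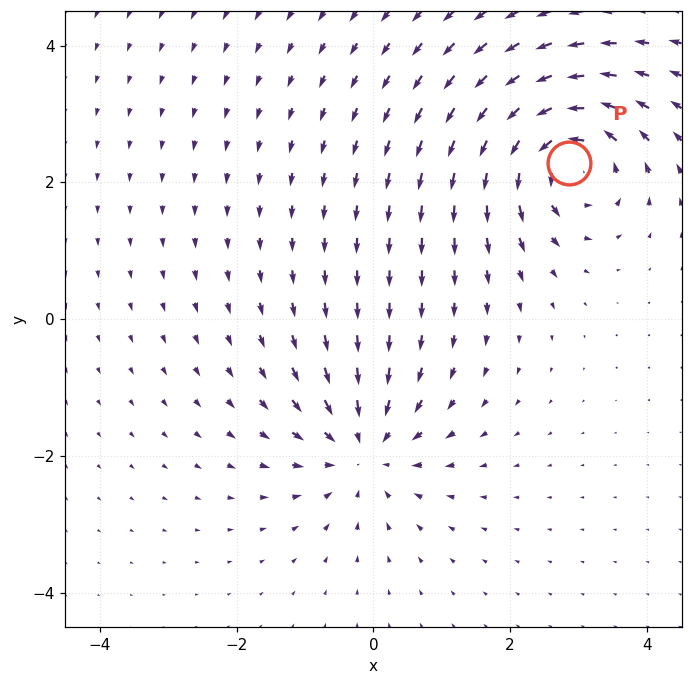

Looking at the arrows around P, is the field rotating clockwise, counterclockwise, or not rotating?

Near P at (2.9, 2.3) the arrows circulate counterclockwise. The curl (z-component) there is about +7; positive curl means counterclockwise rotation.

counterclockwise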